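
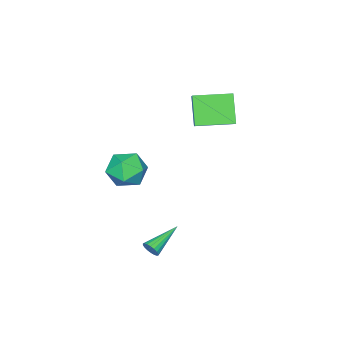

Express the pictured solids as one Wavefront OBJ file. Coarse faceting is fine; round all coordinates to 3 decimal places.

v 2.988 -2.083 1.424
v 3.938 -1.594 1.968
v 4.002 -3.706 1.112
v 4.952 -3.217 1.656
v 3.979 -3.506 2.293
v 3.352 -2.502 2.487
v 4.588 -2.798 0.593
v 3.961 -1.794 0.787
v 4.927 -2.036 1.455
v 4.55 -2.474 2.505
v 3.39 -2.826 0.575
v 3.013 -3.264 1.625
v -1.513 -2.882 4.141
v -0.939 -2.37 4.681
v -2.952 -1.341 4.21
v -2.378 -0.829 4.75
v -0.742 -2.091 2.57
v -0.168 -1.579 3.11
v -2.181 -0.55 2.639
v -1.607 -0.038 3.179
v 4.499 -0.685 -3.354
v 4.705 -0.515 -2.896
v 2.621 -0.475 -2.586
v 4.678 -0.315 -3.019
v 4.614 -0.189 -3.207
v 4.529 -0.16 -3.425
v 4.437 -0.236 -3.629
v 4.357 -0.4 -3.778
v 4.306 -0.621 -3.844
v 4.293 -0.854 -3.812
v 4.321 -1.054 -3.69
v 4.384 -1.181 -3.501
v 4.47 -1.209 -3.283
v 4.561 -1.134 -3.08
v 4.641 -0.969 -2.93
v 4.692 -0.749 -2.865
f 1 12 6
f 1 6 2
f 1 2 8
f 1 8 11
f 1 11 12
f 2 6 10
f 6 12 5
f 12 11 3
f 11 8 7
f 8 2 9
f 4 10 5
f 4 5 3
f 4 3 7
f 4 7 9
f 4 9 10
f 5 10 6
f 3 5 12
f 7 3 11
f 9 7 8
f 10 9 2
f 14 16 13
f 17 14 13
f 13 16 15
f 15 17 13
f 14 20 16
f 18 14 17
f 18 20 14
f 16 20 15
f 19 17 15
f 15 20 19
f 19 18 17
f 20 18 19
f 22 21 24
f 22 24 23
f 24 21 25
f 24 25 23
f 25 21 26
f 25 26 23
f 26 21 27
f 26 27 23
f 27 21 28
f 27 28 23
f 28 21 29
f 28 29 23
f 29 21 30
f 29 30 23
f 30 21 31
f 30 31 23
f 31 21 32
f 31 32 23
f 32 21 33
f 32 33 23
f 33 21 34
f 33 34 23
f 34 21 35
f 34 35 23
f 35 21 36
f 35 36 23
f 36 21 22
f 36 22 23



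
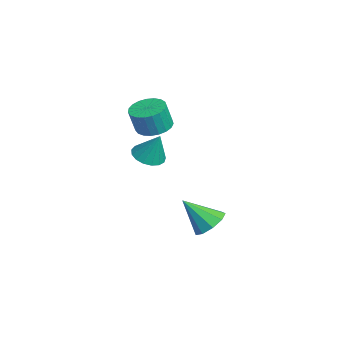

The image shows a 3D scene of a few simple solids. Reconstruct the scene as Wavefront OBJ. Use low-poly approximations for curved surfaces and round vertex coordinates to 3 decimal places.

v 0.877 0.599 -3.352
v 1.589 1.085 -2.701
v 0.363 -0.799 -1.748
v 0.927 1.405 -2.634
v 0.241 1.348 -2.903
v -0.147 0.941 -3.382
v -0.056 0.374 -3.847
v 0.471 -0.087 -4.081
v 1.189 -0.227 -3.973
v 1.76 0.019 -3.575
v 1.918 0.538 -3.073
v -1.575 -1.954 2.97
v -0.616 -2.286 2.742
v -0.406 -2.697 4.222
v -1.365 -2.366 4.45
v -0.545 -1.873 2.847
v -0.336 -2.284 4.327
v -0.653 -1.473 2.973
v -0.443 -1.884 4.453
v -0.92 -1.157 3.099
v -0.71 -1.568 4.579
v -1.3 -0.979 3.202
v -1.09 -1.39 4.682
v -1.728 -0.969 3.266
v -1.518 -1.38 4.745
v -2.129 -1.13 3.278
v -1.919 -1.541 4.757
v -2.434 -1.433 3.237
v -2.225 -1.844 4.716
v -2.591 -1.827 3.15
v -2.382 -2.238 4.629
v -2.572 -2.242 3.031
v -2.363 -2.653 4.511
v -2.381 -2.608 2.903
v -2.171 -3.019 4.382
v -2.05 -2.861 2.786
v -1.841 -3.272 4.265
v -1.637 -2.957 2.7
v -1.428 -3.368 4.18
v -1.213 -2.88 2.662
v -1.004 -3.291 4.142
v -0.852 -2.642 2.677
v -0.643 -3.053 4.156
v -2.022 -2.211 0.567
v -1.095 -2.2 0.25
v -1.458 -1.669 2.233
v -1.249 -1.766 0.161
v -1.58 -1.434 0.165
v -2.012 -1.28 0.261
v -2.447 -1.338 0.428
v -2.784 -1.597 0.626
v -2.947 -1.996 0.811
v -2.898 -2.445 0.94
v -2.648 -2.839 0.984
v -2.255 -3.09 0.932
v -1.809 -3.139 0.797
v -1.411 -2.976 0.609
v -1.154 -2.637 0.411
f 2 1 4
f 2 4 3
f 4 1 5
f 4 5 3
f 5 1 6
f 5 6 3
f 6 1 7
f 6 7 3
f 7 1 8
f 7 8 3
f 8 1 9
f 8 9 3
f 9 1 10
f 9 10 3
f 10 1 11
f 10 11 3
f 11 1 2
f 11 2 3
f 13 12 16
f 13 16 14
f 14 16 17
f 14 17 15
f 16 12 18
f 16 18 17
f 17 18 19
f 17 19 15
f 18 12 20
f 18 20 19
f 19 20 21
f 19 21 15
f 20 12 22
f 20 22 21
f 21 22 23
f 21 23 15
f 22 12 24
f 22 24 23
f 23 24 25
f 23 25 15
f 24 12 26
f 24 26 25
f 25 26 27
f 25 27 15
f 26 12 28
f 26 28 27
f 27 28 29
f 27 29 15
f 28 12 30
f 28 30 29
f 29 30 31
f 29 31 15
f 30 12 32
f 30 32 31
f 31 32 33
f 31 33 15
f 32 12 34
f 32 34 33
f 33 34 35
f 33 35 15
f 34 12 36
f 34 36 35
f 35 36 37
f 35 37 15
f 36 12 38
f 36 38 37
f 37 38 39
f 37 39 15
f 38 12 40
f 38 40 39
f 39 40 41
f 39 41 15
f 40 12 42
f 40 42 41
f 41 42 43
f 41 43 15
f 42 12 13
f 42 13 43
f 43 13 14
f 43 14 15
f 45 44 47
f 45 47 46
f 47 44 48
f 47 48 46
f 48 44 49
f 48 49 46
f 49 44 50
f 49 50 46
f 50 44 51
f 50 51 46
f 51 44 52
f 51 52 46
f 52 44 53
f 52 53 46
f 53 44 54
f 53 54 46
f 54 44 55
f 54 55 46
f 55 44 56
f 55 56 46
f 56 44 57
f 56 57 46
f 57 44 58
f 57 58 46
f 58 44 45
f 58 45 46



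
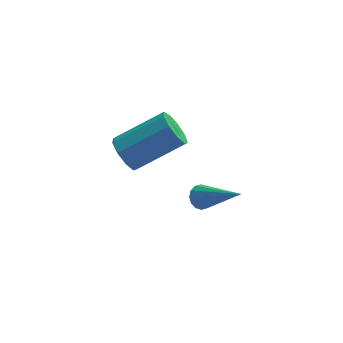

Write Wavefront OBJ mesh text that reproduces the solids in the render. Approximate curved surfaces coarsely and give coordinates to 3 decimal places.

v 0.032 4.013 -4.076
v 0.217 3.767 -4.47
v 1.208 2.767 -2.744
v 0.381 3.963 -4.431
v 0.452 4.173 -4.297
v 0.41 4.34 -4.103
v 0.267 4.42 -3.903
v 0.062 4.39 -3.749
v -0.152 4.26 -3.682
v -0.316 4.064 -3.721
v -0.387 3.854 -3.855
v -0.345 3.687 -4.048
v -0.203 3.607 -4.249
v 0.003 3.636 -4.403
v -2.591 3.161 -0.578
v -2.256 3.365 -1.182
v -0.573 3.603 -0.165
v -0.909 3.399 0.438
v -2.448 3.757 -0.955
v -0.766 3.996 0.061
v -2.708 3.871 -0.552
v -1.025 4.109 0.464
v -2.913 3.652 -0.161
v -1.23 3.891 0.855
v -2.967 3.203 0.034
v -1.285 3.442 1.051
v -2.846 2.735 -0.056
v -1.163 2.973 0.96
v -2.605 2.465 -0.391
v -0.923 2.704 0.625
v -2.358 2.521 -0.814
v -0.676 2.76 0.203
v -2.22 2.876 -1.126
v -0.538 3.115 -0.11
f 2 1 4
f 2 4 3
f 4 1 5
f 4 5 3
f 5 1 6
f 5 6 3
f 6 1 7
f 6 7 3
f 7 1 8
f 7 8 3
f 8 1 9
f 8 9 3
f 9 1 10
f 9 10 3
f 10 1 11
f 10 11 3
f 11 1 12
f 11 12 3
f 12 1 13
f 12 13 3
f 13 1 14
f 13 14 3
f 14 1 2
f 14 2 3
f 16 15 19
f 16 19 17
f 17 19 20
f 17 20 18
f 19 15 21
f 19 21 20
f 20 21 22
f 20 22 18
f 21 15 23
f 21 23 22
f 22 23 24
f 22 24 18
f 23 15 25
f 23 25 24
f 24 25 26
f 24 26 18
f 25 15 27
f 25 27 26
f 26 27 28
f 26 28 18
f 27 15 29
f 27 29 28
f 28 29 30
f 28 30 18
f 29 15 31
f 29 31 30
f 30 31 32
f 30 32 18
f 31 15 33
f 31 33 32
f 32 33 34
f 32 34 18
f 33 15 16
f 33 16 34
f 34 16 17
f 34 17 18



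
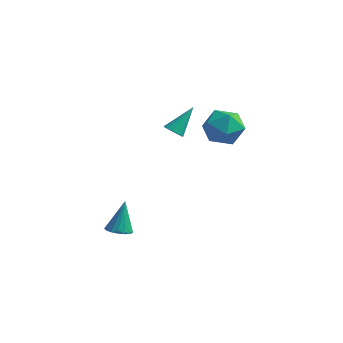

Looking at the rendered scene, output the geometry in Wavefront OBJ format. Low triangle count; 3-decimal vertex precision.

v -2.119 -1.203 -4.146
v -1.598 -0.73 -4.342
v -2.161 -0.457 -2.454
v -1.896 -0.565 -4.422
v -2.244 -0.546 -4.439
v -2.564 -0.678 -4.389
v -2.782 -0.93 -4.283
v -2.848 -1.244 -4.146
v -2.746 -1.549 -4.009
v -2.502 -1.775 -3.904
v -2.169 -1.87 -3.854
v -1.825 -1.812 -3.871
v -1.548 -1.614 -3.951
v -1.402 -1.322 -4.076
v -1.42 -1.003 -4.217
v -0.074 0.72 2.649
v 0.297 0.355 2.881
v 0.374 1.94 3.851
v 0.444 0.487 2.693
v 0.473 0.672 2.495
v 0.376 0.868 2.332
v 0.176 1.03 2.241
v -0.081 1.122 2.244
v -0.336 1.121 2.34
v -0.532 1.029 2.506
v -0.622 0.866 2.706
v -0.587 0.669 2.892
v -0.435 0.485 3.022
v -0.199 0.354 3.067
v 0.065 0.307 3.016
v 1.824 4.187 1.215
v 2.447 3.541 2.009
v 0.213 3.219 1.691
v 0.836 2.573 2.485
v 0.64 3.738 2.684
v 1.636 4.337 2.389
v 1.024 2.423 1.311
v 2.02 3.022 1.016
v 1.953 2.45 2.068
v 1.715 3.263 2.917
v 0.945 3.497 0.783
v 0.707 4.31 1.632
f 2 1 4
f 2 4 3
f 4 1 5
f 4 5 3
f 5 1 6
f 5 6 3
f 6 1 7
f 6 7 3
f 7 1 8
f 7 8 3
f 8 1 9
f 8 9 3
f 9 1 10
f 9 10 3
f 10 1 11
f 10 11 3
f 11 1 12
f 11 12 3
f 12 1 13
f 12 13 3
f 13 1 14
f 13 14 3
f 14 1 15
f 14 15 3
f 15 1 2
f 15 2 3
f 17 16 19
f 17 19 18
f 19 16 20
f 19 20 18
f 20 16 21
f 20 21 18
f 21 16 22
f 21 22 18
f 22 16 23
f 22 23 18
f 23 16 24
f 23 24 18
f 24 16 25
f 24 25 18
f 25 16 26
f 25 26 18
f 26 16 27
f 26 27 18
f 27 16 28
f 27 28 18
f 28 16 29
f 28 29 18
f 29 16 30
f 29 30 18
f 30 16 17
f 30 17 18
f 31 42 36
f 31 36 32
f 31 32 38
f 31 38 41
f 31 41 42
f 32 36 40
f 36 42 35
f 42 41 33
f 41 38 37
f 38 32 39
f 34 40 35
f 34 35 33
f 34 33 37
f 34 37 39
f 34 39 40
f 35 40 36
f 33 35 42
f 37 33 41
f 39 37 38
f 40 39 32



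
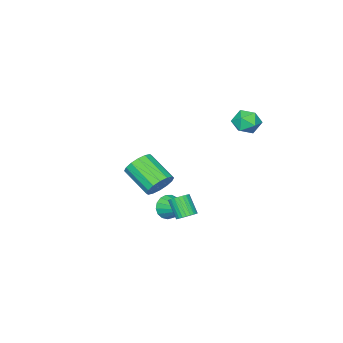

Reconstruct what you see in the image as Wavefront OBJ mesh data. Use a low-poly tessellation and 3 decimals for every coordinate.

v -3.754 2.651 3.767
v -3.182 2.547 3.204
v -3.258 1.653 4.456
v -2.686 1.549 3.893
v -2.675 2.208 4.364
v -2.982 2.824 3.938
v -3.458 1.376 3.722
v -3.765 1.992 3.296
v -2.999 1.759 3.176
v -2.515 2.273 3.573
v -3.925 1.927 4.087
v -3.441 2.441 4.484
v 0.92 1.923 -1.025
v 1.45 1.892 -0.923
v 1.229 1.166 0.006
v 0.7 1.197 -0.095
v 1.395 2.059 -0.806
v 1.175 1.333 0.123
v 1.268 2.205 -0.723
v 1.048 1.478 0.207
v 1.088 2.307 -0.685
v 0.868 1.581 0.245
v 0.883 2.352 -0.699
v 0.662 1.626 0.231
v 0.683 2.331 -0.762
v 0.463 1.605 0.167
v 0.519 2.248 -0.866
v 0.299 1.522 0.064
v 0.417 2.116 -0.994
v 0.196 1.389 -0.064
v 0.391 1.954 -1.126
v 0.17 1.228 -0.197
v 0.445 1.787 -1.243
v 0.225 1.061 -0.314
v 0.572 1.642 -1.327
v 0.352 0.915 -0.397
v 0.752 1.539 -1.365
v 0.532 0.813 -0.435
v 0.958 1.494 -1.351
v 0.737 0.768 -0.421
v 1.157 1.515 -1.287
v 0.937 0.789 -0.358
v 1.321 1.598 -1.184
v 1.101 0.872 -0.254
v 1.424 1.731 -1.056
v 1.203 1.004 -0.126
v -1.687 -2.199 -1.863
v -0.819 -2.218 -1.798
v -0.926 -3.84 -0.852
v -1.793 -3.821 -0.917
v -0.959 -1.996 -1.432
v -1.066 -3.617 -0.486
v -1.293 -1.828 -1.182
v -1.4 -3.449 -0.236
v -1.733 -1.759 -1.114
v -1.84 -3.381 -0.168
v -2.161 -1.809 -1.247
v -2.267 -3.43 -0.301
v -2.461 -1.963 -1.545
v -2.568 -3.584 -0.599
v -2.554 -2.18 -1.928
v -2.661 -3.802 -0.982
v -2.414 -2.403 -2.294
v -2.521 -4.024 -1.348
v -2.08 -2.571 -2.544
v -2.187 -4.192 -1.598
v -1.64 -2.639 -2.612
v -1.747 -4.261 -1.666
v -1.213 -2.59 -2.479
v -1.319 -4.211 -1.533
v -0.912 -2.436 -2.181
v -1.019 -4.057 -1.235
v -1.54 -1.515 -3.081
v -1.293 -1.821 -2.419
v -1.24 0.375 -2.319
v -0.986 -1.788 -2.621
v -0.807 -1.693 -2.929
v -0.796 -1.557 -3.271
v -0.955 -1.411 -3.57
v -1.248 -1.289 -3.756
v -1.609 -1.219 -3.788
v -1.953 -1.217 -3.658
v -2.204 -1.283 -3.396
v -2.302 -1.402 -3.061
v -2.226 -1.547 -2.731
v -1.992 -1.685 -2.481
v -1.656 -1.784 -2.368
f 1 12 6
f 1 6 2
f 1 2 8
f 1 8 11
f 1 11 12
f 2 6 10
f 6 12 5
f 12 11 3
f 11 8 7
f 8 2 9
f 4 10 5
f 4 5 3
f 4 3 7
f 4 7 9
f 4 9 10
f 5 10 6
f 3 5 12
f 7 3 11
f 9 7 8
f 10 9 2
f 14 13 17
f 14 17 15
f 15 17 18
f 15 18 16
f 17 13 19
f 17 19 18
f 18 19 20
f 18 20 16
f 19 13 21
f 19 21 20
f 20 21 22
f 20 22 16
f 21 13 23
f 21 23 22
f 22 23 24
f 22 24 16
f 23 13 25
f 23 25 24
f 24 25 26
f 24 26 16
f 25 13 27
f 25 27 26
f 26 27 28
f 26 28 16
f 27 13 29
f 27 29 28
f 28 29 30
f 28 30 16
f 29 13 31
f 29 31 30
f 30 31 32
f 30 32 16
f 31 13 33
f 31 33 32
f 32 33 34
f 32 34 16
f 33 13 35
f 33 35 34
f 34 35 36
f 34 36 16
f 35 13 37
f 35 37 36
f 36 37 38
f 36 38 16
f 37 13 39
f 37 39 38
f 38 39 40
f 38 40 16
f 39 13 41
f 39 41 40
f 40 41 42
f 40 42 16
f 41 13 43
f 41 43 42
f 42 43 44
f 42 44 16
f 43 13 45
f 43 45 44
f 44 45 46
f 44 46 16
f 45 13 14
f 45 14 46
f 46 14 15
f 46 15 16
f 48 47 51
f 48 51 49
f 49 51 52
f 49 52 50
f 51 47 53
f 51 53 52
f 52 53 54
f 52 54 50
f 53 47 55
f 53 55 54
f 54 55 56
f 54 56 50
f 55 47 57
f 55 57 56
f 56 57 58
f 56 58 50
f 57 47 59
f 57 59 58
f 58 59 60
f 58 60 50
f 59 47 61
f 59 61 60
f 60 61 62
f 60 62 50
f 61 47 63
f 61 63 62
f 62 63 64
f 62 64 50
f 63 47 65
f 63 65 64
f 64 65 66
f 64 66 50
f 65 47 67
f 65 67 66
f 66 67 68
f 66 68 50
f 67 47 69
f 67 69 68
f 68 69 70
f 68 70 50
f 69 47 71
f 69 71 70
f 70 71 72
f 70 72 50
f 71 47 48
f 71 48 72
f 72 48 49
f 72 49 50
f 74 73 76
f 74 76 75
f 76 73 77
f 76 77 75
f 77 73 78
f 77 78 75
f 78 73 79
f 78 79 75
f 79 73 80
f 79 80 75
f 80 73 81
f 80 81 75
f 81 73 82
f 81 82 75
f 82 73 83
f 82 83 75
f 83 73 84
f 83 84 75
f 84 73 85
f 84 85 75
f 85 73 86
f 85 86 75
f 86 73 87
f 86 87 75
f 87 73 74
f 87 74 75



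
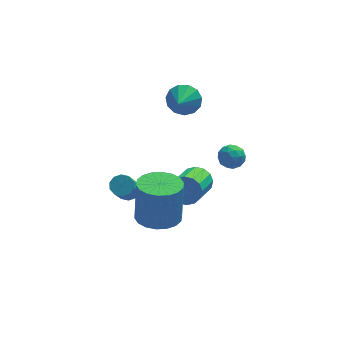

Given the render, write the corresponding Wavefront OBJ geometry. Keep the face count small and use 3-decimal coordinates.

v -3.01 0.406 -3.288
v -2.667 0.701 -2.976
v -3.046 -0.311 -1.6
v -3.39 -0.606 -1.912
v -2.975 0.844 -2.957
v -3.354 -0.169 -1.58
v -3.297 0.819 -3.064
v -3.676 -0.194 -1.687
v -3.509 0.636 -3.256
v -3.888 -0.376 -1.88
v -3.531 0.366 -3.461
v -3.91 -0.647 -2.085
v -3.354 0.111 -3.6
v -3.733 -0.901 -2.224
v -3.046 -0.031 -3.62
v -3.425 -1.044 -2.243
v -2.724 -0.006 -3.513
v -3.103 -1.019 -2.136
v -2.512 0.176 -3.32
v -2.891 -0.836 -1.944
v -2.49 0.447 -3.115
v -2.869 -0.566 -1.739
v 0.079 0.896 -3.536
v 0.434 1.094 -2.906
v -0.285 -0.458 -2.013
v -0.639 -0.656 -2.644
v 0.088 1.267 -2.885
v -0.631 -0.285 -1.992
v -0.262 1.341 -3.038
v -0.98 -0.212 -2.145
v -0.519 1.295 -3.325
v -1.238 -0.257 -2.432
v -0.616 1.143 -3.668
v -1.335 -0.41 -2.775
v -0.527 0.924 -3.976
v -1.246 -0.628 -3.084
v -0.275 0.698 -4.167
v -0.994 -0.854 -3.274
v 0.071 0.525 -4.188
v -0.648 -1.027 -3.295
v 0.42 0.452 -4.035
v -0.298 -1.101 -3.142
v 0.678 0.497 -3.748
v -0.041 -1.055 -2.855
v 0.775 0.65 -3.405
v 0.056 -0.903 -2.512
v 0.686 0.868 -3.096
v -0.033 -0.684 -2.204
v -0.143 3.331 0.057
v 0.247 2.839 -0.486
v -0.537 2.349 0.663
v 0.554 2.928 -0.145
v 0.639 3.144 0.261
v 0.476 3.42 0.602
v 0.117 3.668 0.769
v -0.326 3.808 0.711
v -0.71 3.798 0.444
v -0.914 3.639 0.055
v -0.874 3.382 -0.334
v -0.601 3.11 -0.599
v -0.184 2.907 -0.656
v 1.311 0.472 -1.143
v 1.656 0.097 -1.549
v 1.224 -0.337 -0.471
v 1.569 -0.712 -0.877
v 1.858 -0.219 -0.563
v 1.912 0.28 -0.978
v 0.968 -0.52 -1.042
v 1.022 -0.021 -1.457
v 1.444 -0.517 -1.487
v 1.994 -0.33 -1.191
v 0.886 0.09 -0.829
v 1.436 0.277 -0.533
v 1.492 0.355 -1.405
v 1.388 -0.595 -0.615
v 1.559 -0.306 -0.43
v 1.761 -0.526 -0.669
v 1.642 0.463 -1.069
v 1.845 0.243 -1.308
v 1.963 0.057 -0.729
v 1.035 -0.483 -0.712
v 1.238 -0.703 -0.951
v 1.119 0.286 -1.351
v 1.321 0.066 -1.59
v 0.917 -0.297 -1.291
v 1.57 -0.226 -1.607
v 1.518 -0.701 -1.212
v 1.165 -0.588 -1.309
v 1.197 -0.295 -1.553
v 1.893 -0.116 -1.433
v 1.842 -0.592 -1.038
v 2.012 -0.302 -0.854
v 2.044 -0.008 -1.098
v 1.768 -0.477 -1.396
v 1.038 0.352 -0.982
v 0.987 -0.124 -0.587
v 0.836 -0.232 -0.922
v 0.868 0.062 -1.166
v 1.362 0.461 -0.808
v 1.31 -0.014 -0.413
v 1.683 0.055 -0.467
v 1.715 0.348 -0.711
v 1.112 0.237 -0.624
v -2.061 -2.468 -2.482
v -1.426 -3.25 -2.406
v -1.304 -2.954 -0.401
v -1.939 -2.172 -0.478
v -1.149 -2.902 -2.474
v -1.027 -2.607 -0.469
v -1.053 -2.469 -2.544
v -0.931 -2.173 -0.539
v -1.156 -2.035 -2.601
v -1.034 -1.74 -0.597
v -1.439 -1.687 -2.635
v -1.316 -1.392 -0.631
v -1.844 -1.494 -2.639
v -1.722 -1.198 -0.635
v -2.293 -1.493 -2.612
v -2.171 -1.198 -0.607
v -2.696 -1.686 -2.559
v -2.574 -1.39 -0.554
v -2.973 -2.033 -2.491
v -2.851 -1.738 -0.486
v -3.069 -2.467 -2.421
v -2.947 -2.171 -0.416
v -2.966 -2.9 -2.363
v -2.844 -2.605 -0.359
v -2.684 -3.248 -2.329
v -2.561 -2.953 -0.325
v -2.278 -3.442 -2.325
v -2.156 -3.146 -0.321
v -1.829 -3.442 -2.353
v -1.707 -3.147 -0.348
f 2 1 5
f 2 5 3
f 3 5 6
f 3 6 4
f 5 1 7
f 5 7 6
f 6 7 8
f 6 8 4
f 7 1 9
f 7 9 8
f 8 9 10
f 8 10 4
f 9 1 11
f 9 11 10
f 10 11 12
f 10 12 4
f 11 1 13
f 11 13 12
f 12 13 14
f 12 14 4
f 13 1 15
f 13 15 14
f 14 15 16
f 14 16 4
f 15 1 17
f 15 17 16
f 16 17 18
f 16 18 4
f 17 1 19
f 17 19 18
f 18 19 20
f 18 20 4
f 19 1 21
f 19 21 20
f 20 21 22
f 20 22 4
f 21 1 2
f 21 2 22
f 22 2 3
f 22 3 4
f 24 23 27
f 24 27 25
f 25 27 28
f 25 28 26
f 27 23 29
f 27 29 28
f 28 29 30
f 28 30 26
f 29 23 31
f 29 31 30
f 30 31 32
f 30 32 26
f 31 23 33
f 31 33 32
f 32 33 34
f 32 34 26
f 33 23 35
f 33 35 34
f 34 35 36
f 34 36 26
f 35 23 37
f 35 37 36
f 36 37 38
f 36 38 26
f 37 23 39
f 37 39 38
f 38 39 40
f 38 40 26
f 39 23 41
f 39 41 40
f 40 41 42
f 40 42 26
f 41 23 43
f 41 43 42
f 42 43 44
f 42 44 26
f 43 23 45
f 43 45 44
f 44 45 46
f 44 46 26
f 45 23 47
f 45 47 46
f 46 47 48
f 46 48 26
f 47 23 24
f 47 24 48
f 48 24 25
f 48 25 26
f 50 49 52
f 50 52 51
f 52 49 53
f 52 53 51
f 53 49 54
f 53 54 51
f 54 49 55
f 54 55 51
f 55 49 56
f 55 56 51
f 56 49 57
f 56 57 51
f 57 49 58
f 57 58 51
f 58 49 59
f 58 59 51
f 59 49 60
f 59 60 51
f 60 49 61
f 60 61 51
f 61 49 50
f 61 50 51
f 62 99 78
f 99 73 102
f 78 102 67
f 99 102 78
f 62 78 74
f 78 67 79
f 74 79 63
f 78 79 74
f 62 74 83
f 74 63 84
f 83 84 69
f 74 84 83
f 62 83 95
f 83 69 98
f 95 98 72
f 83 98 95
f 62 95 99
f 95 72 103
f 99 103 73
f 95 103 99
f 63 79 90
f 79 67 93
f 90 93 71
f 79 93 90
f 67 102 80
f 102 73 101
f 80 101 66
f 102 101 80
f 73 103 100
f 103 72 96
f 100 96 64
f 103 96 100
f 72 98 97
f 98 69 85
f 97 85 68
f 98 85 97
f 69 84 89
f 84 63 86
f 89 86 70
f 84 86 89
f 65 91 77
f 91 71 92
f 77 92 66
f 91 92 77
f 65 77 75
f 77 66 76
f 75 76 64
f 77 76 75
f 65 75 82
f 75 64 81
f 82 81 68
f 75 81 82
f 65 82 87
f 82 68 88
f 87 88 70
f 82 88 87
f 65 87 91
f 87 70 94
f 91 94 71
f 87 94 91
f 66 92 80
f 92 71 93
f 80 93 67
f 92 93 80
f 64 76 100
f 76 66 101
f 100 101 73
f 76 101 100
f 68 81 97
f 81 64 96
f 97 96 72
f 81 96 97
f 70 88 89
f 88 68 85
f 89 85 69
f 88 85 89
f 71 94 90
f 94 70 86
f 90 86 63
f 94 86 90
f 105 104 108
f 105 108 106
f 106 108 109
f 106 109 107
f 108 104 110
f 108 110 109
f 109 110 111
f 109 111 107
f 110 104 112
f 110 112 111
f 111 112 113
f 111 113 107
f 112 104 114
f 112 114 113
f 113 114 115
f 113 115 107
f 114 104 116
f 114 116 115
f 115 116 117
f 115 117 107
f 116 104 118
f 116 118 117
f 117 118 119
f 117 119 107
f 118 104 120
f 118 120 119
f 119 120 121
f 119 121 107
f 120 104 122
f 120 122 121
f 121 122 123
f 121 123 107
f 122 104 124
f 122 124 123
f 123 124 125
f 123 125 107
f 124 104 126
f 124 126 125
f 125 126 127
f 125 127 107
f 126 104 128
f 126 128 127
f 127 128 129
f 127 129 107
f 128 104 130
f 128 130 129
f 129 130 131
f 129 131 107
f 130 104 132
f 130 132 131
f 131 132 133
f 131 133 107
f 132 104 105
f 132 105 133
f 133 105 106
f 133 106 107



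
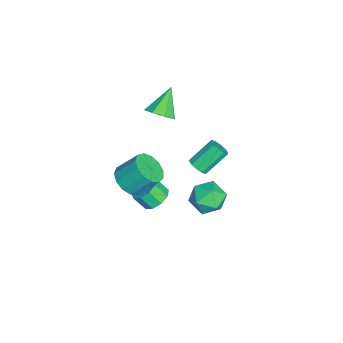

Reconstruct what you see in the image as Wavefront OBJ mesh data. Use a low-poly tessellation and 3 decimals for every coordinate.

v -2.096 0.467 2.84
v -1.519 0.135 3.532
v -3.364 1.013 4.16
v -1.386 0.839 3.369
v -1.669 1.324 2.896
v -2.202 1.308 2.39
v -2.673 0.798 2.148
v -2.806 0.095 2.312
v -2.523 -0.391 2.785
v -1.99 -0.375 3.291
v 0.644 0.527 -2.269
v 1.281 -0.004 -2.619
v 1.172 -0.699 -1.76
v 0.536 -0.167 -1.411
v 1.537 0.415 -2.248
v 1.428 -0.28 -1.389
v 1.375 0.886 -1.887
v 1.267 0.192 -1.028
v 0.872 1.19 -1.705
v 0.763 0.495 -0.846
v 0.262 1.184 -1.787
v 0.153 0.489 -0.928
v -0.169 0.87 -2.095
v -0.278 0.176 -1.236
v -0.22 0.396 -2.485
v -0.328 -0.298 -1.626
v 0.134 -0.016 -2.774
v 0.026 -0.711 -1.915
v 0.727 -0.175 -2.827
v 0.618 -0.869 -1.968
v 3.13 -0.718 2.074
v 3.78 -1.29 2.632
v 3.741 -0.133 3.863
v 3.09 0.438 3.306
v 4.108 -0.936 2.31
v 4.069 0.221 3.541
v 4.126 -0.513 1.913
v 4.087 0.644 3.145
v 3.827 -0.155 1.567
v 3.788 1.002 2.799
v 3.307 0.024 1.383
v 3.268 1.181 2.614
v 2.73 -0.032 1.418
v 2.691 1.124 2.649
v 2.281 -0.307 1.661
v 2.241 0.85 2.893
v 2.1 -0.712 2.035
v 2.061 0.444 3.267
v 2.247 -1.119 2.422
v 2.208 0.037 3.654
v 2.674 -1.399 2.699
v 2.634 -0.242 3.93
v 3.245 -1.463 2.777
v 3.206 -0.306 4.008
v -3.245 2.552 -3.201
v -2.635 2.839 -3.109
v -3.386 4.035 -1.867
v -3.995 3.748 -1.959
v -2.829 3.043 -3.421
v -3.579 4.238 -2.18
v -3.181 3.059 -3.65
v -3.931 4.254 -2.408
v -3.558 2.882 -3.707
v -4.308 4.077 -2.465
v -3.815 2.578 -3.571
v -4.565 3.774 -2.329
v -3.854 2.265 -3.293
v -4.605 3.461 -2.051
v -3.661 2.062 -2.98
v -4.411 3.257 -1.739
v -3.309 2.046 -2.752
v -4.059 3.241 -1.51
v -2.932 2.223 -2.695
v -3.682 3.418 -1.453
v -2.675 2.526 -2.831
v -3.425 3.722 -1.589
v 3.005 3.837 2.329
v 3.697 4.626 1.922
v 3.863 2.574 1.338
v 4.555 3.363 0.931
v 4.621 3.06 2.013
v 4.09 3.841 2.625
v 3.47 3.359 0.635
v 2.939 4.14 1.247
v 3.984 4.33 0.875
v 4.695 4.146 1.727
v 2.865 3.054 1.533
v 3.576 2.87 2.385
f 2 1 4
f 2 4 3
f 4 1 5
f 4 5 3
f 5 1 6
f 5 6 3
f 6 1 7
f 6 7 3
f 7 1 8
f 7 8 3
f 8 1 9
f 8 9 3
f 9 1 10
f 9 10 3
f 10 1 2
f 10 2 3
f 12 11 15
f 12 15 13
f 13 15 16
f 13 16 14
f 15 11 17
f 15 17 16
f 16 17 18
f 16 18 14
f 17 11 19
f 17 19 18
f 18 19 20
f 18 20 14
f 19 11 21
f 19 21 20
f 20 21 22
f 20 22 14
f 21 11 23
f 21 23 22
f 22 23 24
f 22 24 14
f 23 11 25
f 23 25 24
f 24 25 26
f 24 26 14
f 25 11 27
f 25 27 26
f 26 27 28
f 26 28 14
f 27 11 29
f 27 29 28
f 28 29 30
f 28 30 14
f 29 11 12
f 29 12 30
f 30 12 13
f 30 13 14
f 32 31 35
f 32 35 33
f 33 35 36
f 33 36 34
f 35 31 37
f 35 37 36
f 36 37 38
f 36 38 34
f 37 31 39
f 37 39 38
f 38 39 40
f 38 40 34
f 39 31 41
f 39 41 40
f 40 41 42
f 40 42 34
f 41 31 43
f 41 43 42
f 42 43 44
f 42 44 34
f 43 31 45
f 43 45 44
f 44 45 46
f 44 46 34
f 45 31 47
f 45 47 46
f 46 47 48
f 46 48 34
f 47 31 49
f 47 49 48
f 48 49 50
f 48 50 34
f 49 31 51
f 49 51 50
f 50 51 52
f 50 52 34
f 51 31 53
f 51 53 52
f 52 53 54
f 52 54 34
f 53 31 32
f 53 32 54
f 54 32 33
f 54 33 34
f 56 55 59
f 56 59 57
f 57 59 60
f 57 60 58
f 59 55 61
f 59 61 60
f 60 61 62
f 60 62 58
f 61 55 63
f 61 63 62
f 62 63 64
f 62 64 58
f 63 55 65
f 63 65 64
f 64 65 66
f 64 66 58
f 65 55 67
f 65 67 66
f 66 67 68
f 66 68 58
f 67 55 69
f 67 69 68
f 68 69 70
f 68 70 58
f 69 55 71
f 69 71 70
f 70 71 72
f 70 72 58
f 71 55 73
f 71 73 72
f 72 73 74
f 72 74 58
f 73 55 75
f 73 75 74
f 74 75 76
f 74 76 58
f 75 55 56
f 75 56 76
f 76 56 57
f 76 57 58
f 77 88 82
f 77 82 78
f 77 78 84
f 77 84 87
f 77 87 88
f 78 82 86
f 82 88 81
f 88 87 79
f 87 84 83
f 84 78 85
f 80 86 81
f 80 81 79
f 80 79 83
f 80 83 85
f 80 85 86
f 81 86 82
f 79 81 88
f 83 79 87
f 85 83 84
f 86 85 78



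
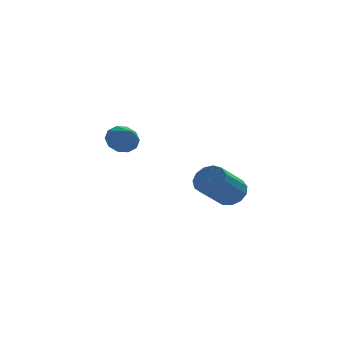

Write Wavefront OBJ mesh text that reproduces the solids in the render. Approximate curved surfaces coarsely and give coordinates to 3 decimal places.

v -0.035 1.987 -1.055
v 0.582 2.049 -1.163
v 0.155 1.153 -0.445
v 0.494 2.259 -0.848
v 0.203 2.365 -0.611
v -0.178 2.327 -0.544
v -0.505 2.159 -0.672
v -0.653 1.925 -0.946
v -0.564 1.715 -1.262
v -0.274 1.608 -1.498
v 0.108 1.647 -1.565
v 0.435 1.815 -1.437
v 2.845 -1.962 -2.327
v 3.255 -2.425 -2.29
v 2.366 -3.141 -1.396
v 1.955 -2.678 -1.433
v 3.334 -2.203 -2.033
v 2.445 -2.919 -1.139
v 3.258 -1.904 -1.869
v 2.369 -2.62 -0.975
v 3.051 -1.623 -1.851
v 2.162 -2.339 -0.957
v 2.778 -1.45 -1.984
v 1.889 -2.166 -1.09
v 2.526 -1.44 -2.226
v 1.637 -2.156 -1.332
v 2.376 -1.595 -2.5
v 1.486 -2.311 -1.606
v 2.374 -1.867 -2.719
v 1.485 -2.583 -1.825
v 2.522 -2.169 -2.814
v 1.632 -2.885 -1.92
v 2.772 -2.405 -2.754
v 1.883 -3.121 -1.86
v 3.045 -2.501 -2.559
v 2.156 -3.217 -1.665
f 2 1 4
f 2 4 3
f 4 1 5
f 4 5 3
f 5 1 6
f 5 6 3
f 6 1 7
f 6 7 3
f 7 1 8
f 7 8 3
f 8 1 9
f 8 9 3
f 9 1 10
f 9 10 3
f 10 1 11
f 10 11 3
f 11 1 12
f 11 12 3
f 12 1 2
f 12 2 3
f 14 13 17
f 14 17 15
f 15 17 18
f 15 18 16
f 17 13 19
f 17 19 18
f 18 19 20
f 18 20 16
f 19 13 21
f 19 21 20
f 20 21 22
f 20 22 16
f 21 13 23
f 21 23 22
f 22 23 24
f 22 24 16
f 23 13 25
f 23 25 24
f 24 25 26
f 24 26 16
f 25 13 27
f 25 27 26
f 26 27 28
f 26 28 16
f 27 13 29
f 27 29 28
f 28 29 30
f 28 30 16
f 29 13 31
f 29 31 30
f 30 31 32
f 30 32 16
f 31 13 33
f 31 33 32
f 32 33 34
f 32 34 16
f 33 13 35
f 33 35 34
f 34 35 36
f 34 36 16
f 35 13 14
f 35 14 36
f 36 14 15
f 36 15 16



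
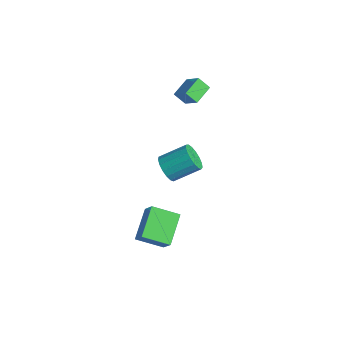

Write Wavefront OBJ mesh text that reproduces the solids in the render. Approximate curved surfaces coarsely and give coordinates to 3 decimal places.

v -2.842 2.046 3.114
v -1.758 2.225 4.029
v -3.398 3.248 3.536
v -2.314 3.428 4.452
v -2.326 2.532 2.408
v -1.242 2.712 3.324
v -2.882 3.735 2.831
v -1.798 3.914 3.746
v 0.249 -1.707 -3.668
v 1.161 -1.75 -2.504
v 1.193 -0.324 -4.356
v 2.106 -0.368 -3.192
v 1.534 -3.112 -4.728
v 2.447 -3.156 -3.564
v 2.479 -1.73 -5.416
v 3.391 -1.773 -4.252
v 2.558 -1.545 2.371
v 3.429 -1.787 2.202
v 4.014 -0.316 3.121
v 3.142 -0.075 3.289
v 3.323 -1.531 1.86
v 3.907 -0.06 2.779
v 3.041 -1.278 1.635
v 3.626 0.193 2.554
v 2.649 -1.087 1.578
v 3.233 0.384 2.497
v 2.235 -1.001 1.703
v 2.82 0.47 2.622
v 1.896 -1.039 1.981
v 2.48 0.432 2.9
v 1.708 -1.194 2.348
v 2.292 0.277 3.267
v 1.715 -1.429 2.72
v 2.299 0.042 3.639
v 1.915 -1.691 3.012
v 2.499 -0.22 3.931
v 2.262 -1.919 3.158
v 2.846 -0.448 4.076
v 2.677 -2.062 3.123
v 3.261 -0.591 4.041
v 3.065 -2.087 2.915
v 3.649 -0.616 3.834
v 3.336 -1.987 2.583
v 3.921 -0.516 3.502
f 2 4 1
f 5 2 1
f 1 4 3
f 3 5 1
f 2 8 4
f 6 2 5
f 6 8 2
f 4 8 3
f 7 5 3
f 3 8 7
f 7 6 5
f 8 6 7
f 10 12 9
f 13 10 9
f 9 12 11
f 11 13 9
f 10 16 12
f 14 10 13
f 14 16 10
f 12 16 11
f 15 13 11
f 11 16 15
f 15 14 13
f 16 14 15
f 18 17 21
f 18 21 19
f 19 21 22
f 19 22 20
f 21 17 23
f 21 23 22
f 22 23 24
f 22 24 20
f 23 17 25
f 23 25 24
f 24 25 26
f 24 26 20
f 25 17 27
f 25 27 26
f 26 27 28
f 26 28 20
f 27 17 29
f 27 29 28
f 28 29 30
f 28 30 20
f 29 17 31
f 29 31 30
f 30 31 32
f 30 32 20
f 31 17 33
f 31 33 32
f 32 33 34
f 32 34 20
f 33 17 35
f 33 35 34
f 34 35 36
f 34 36 20
f 35 17 37
f 35 37 36
f 36 37 38
f 36 38 20
f 37 17 39
f 37 39 38
f 38 39 40
f 38 40 20
f 39 17 41
f 39 41 40
f 40 41 42
f 40 42 20
f 41 17 43
f 41 43 42
f 42 43 44
f 42 44 20
f 43 17 18
f 43 18 44
f 44 18 19
f 44 19 20



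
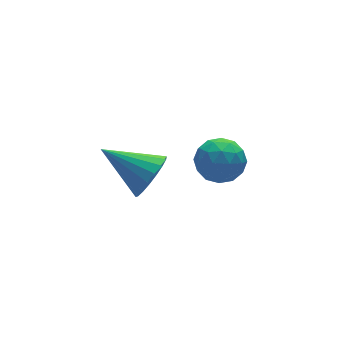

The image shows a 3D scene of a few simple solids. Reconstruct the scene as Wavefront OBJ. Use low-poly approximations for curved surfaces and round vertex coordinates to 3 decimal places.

v 2.674 2.104 -3.23
v 3.411 2.345 -2.614
v 1.406 3.476 -2.25
v 3.463 2.631 -2.945
v 3.359 2.812 -3.333
v 3.12 2.853 -3.701
v 2.792 2.746 -3.975
v 2.441 2.512 -4.102
v 2.136 2.197 -4.056
v 1.938 1.864 -3.847
v 1.886 1.578 -3.515
v 1.99 1.397 -3.127
v 2.229 1.356 -2.76
v 2.557 1.463 -2.485
v 2.908 1.697 -2.359
v 3.213 2.012 -2.405
v 3.035 -0.594 0.566
v 3.754 -0.889 1.067
v 3.186 -1.771 -0.347
v 3.905 -2.066 0.154
v 3.052 -2.09 0.512
v 2.959 -1.362 1.076
v 3.981 -1.298 -0.356
v 3.888 -0.57 0.208
v 4.339 -1.325 0.497
v 3.765 -1.814 1.033
v 3.175 -0.846 -0.313
v 2.601 -1.335 0.223
v 3.381 -0.638 0.896
v 3.559 -2.022 -0.176
v 3.057 -2.035 0.034
v 3.48 -2.209 0.328
v 2.914 -0.916 0.902
v 3.336 -1.09 1.196
v 2.924 -1.795 0.87
v 3.604 -1.57 -0.476
v 4.026 -1.744 -0.182
v 3.46 -0.451 0.392
v 3.883 -0.625 0.686
v 4.016 -0.865 -0.15
v 4.148 -1.068 0.856
v 4.237 -1.76 0.32
v 4.281 -1.308 0.02
v 4.226 -0.88 0.352
v 3.81 -1.355 1.171
v 3.899 -2.047 0.635
v 3.398 -2.061 0.845
v 3.343 -1.633 1.176
v 4.154 -1.611 0.836
v 3.041 -0.613 0.085
v 3.13 -1.305 -0.451
v 3.597 -1.027 -0.456
v 3.542 -0.599 -0.125
v 2.703 -0.9 0.4
v 2.792 -1.592 -0.136
v 2.714 -1.78 0.368
v 2.659 -1.352 0.7
v 2.786 -1.049 -0.116
f 2 1 4
f 2 4 3
f 4 1 5
f 4 5 3
f 5 1 6
f 5 6 3
f 6 1 7
f 6 7 3
f 7 1 8
f 7 8 3
f 8 1 9
f 8 9 3
f 9 1 10
f 9 10 3
f 10 1 11
f 10 11 3
f 11 1 12
f 11 12 3
f 12 1 13
f 12 13 3
f 13 1 14
f 13 14 3
f 14 1 15
f 14 15 3
f 15 1 16
f 15 16 3
f 16 1 2
f 16 2 3
f 17 54 33
f 54 28 57
f 33 57 22
f 54 57 33
f 17 33 29
f 33 22 34
f 29 34 18
f 33 34 29
f 17 29 38
f 29 18 39
f 38 39 24
f 29 39 38
f 17 38 50
f 38 24 53
f 50 53 27
f 38 53 50
f 17 50 54
f 50 27 58
f 54 58 28
f 50 58 54
f 18 34 45
f 34 22 48
f 45 48 26
f 34 48 45
f 22 57 35
f 57 28 56
f 35 56 21
f 57 56 35
f 28 58 55
f 58 27 51
f 55 51 19
f 58 51 55
f 27 53 52
f 53 24 40
f 52 40 23
f 53 40 52
f 24 39 44
f 39 18 41
f 44 41 25
f 39 41 44
f 20 46 32
f 46 26 47
f 32 47 21
f 46 47 32
f 20 32 30
f 32 21 31
f 30 31 19
f 32 31 30
f 20 30 37
f 30 19 36
f 37 36 23
f 30 36 37
f 20 37 42
f 37 23 43
f 42 43 25
f 37 43 42
f 20 42 46
f 42 25 49
f 46 49 26
f 42 49 46
f 21 47 35
f 47 26 48
f 35 48 22
f 47 48 35
f 19 31 55
f 31 21 56
f 55 56 28
f 31 56 55
f 23 36 52
f 36 19 51
f 52 51 27
f 36 51 52
f 25 43 44
f 43 23 40
f 44 40 24
f 43 40 44
f 26 49 45
f 49 25 41
f 45 41 18
f 49 41 45



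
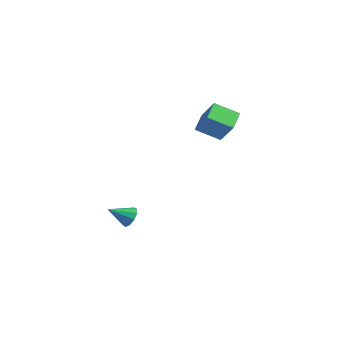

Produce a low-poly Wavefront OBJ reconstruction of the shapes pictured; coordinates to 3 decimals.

v 0.681 -1.883 -3.818
v 1.397 -2.077 -3.653
v 0.179 -3.077 -3.042
v 1.243 -1.792 -3.314
v 0.874 -1.541 -3.167
v 0.431 -1.421 -3.268
v 0.084 -1.477 -3.58
v -0.035 -1.688 -3.982
v 0.119 -1.974 -4.322
v 0.489 -2.224 -4.469
v 0.931 -2.344 -4.367
v 1.278 -2.288 -4.056
v 2.439 1.363 2.979
v 1.717 2.355 3.611
v 3.336 2.51 2.203
v 2.613 3.502 2.835
v 3.627 1.358 4.345
v 2.904 2.35 4.977
v 4.523 2.505 3.569
v 3.801 3.497 4.201
f 2 1 4
f 2 4 3
f 4 1 5
f 4 5 3
f 5 1 6
f 5 6 3
f 6 1 7
f 6 7 3
f 7 1 8
f 7 8 3
f 8 1 9
f 8 9 3
f 9 1 10
f 9 10 3
f 10 1 11
f 10 11 3
f 11 1 12
f 11 12 3
f 12 1 2
f 12 2 3
f 14 16 13
f 17 14 13
f 13 16 15
f 15 17 13
f 14 20 16
f 18 14 17
f 18 20 14
f 16 20 15
f 19 17 15
f 15 20 19
f 19 18 17
f 20 18 19



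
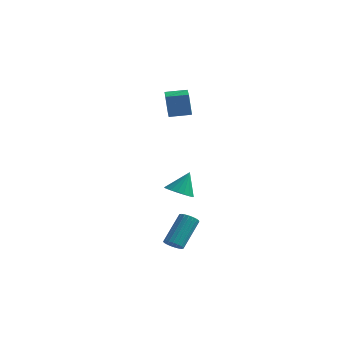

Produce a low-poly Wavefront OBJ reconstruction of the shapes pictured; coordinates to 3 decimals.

v -3.18 2.78 2.308
v -3.326 2.729 3.619
v -3.873 3.819 2.271
v -4.02 3.768 3.582
v -2.24 3.412 2.438
v -2.387 3.361 3.749
v -2.934 4.451 2.401
v -3.08 4.4 3.712
v 0.65 -3.149 -3.46
v 0.944 -2.856 -3.757
v 1.064 -1.639 -2.437
v 0.77 -1.931 -2.14
v 0.749 -2.786 -3.804
v 0.87 -1.568 -2.484
v 0.538 -2.778 -3.792
v 0.658 -1.56 -2.472
v 0.346 -2.834 -3.722
v 0.466 -1.617 -2.402
v 0.206 -2.945 -3.607
v 0.326 -1.728 -2.287
v 0.143 -3.091 -3.467
v 0.264 -1.874 -2.147
v 0.168 -3.247 -3.325
v 0.288 -2.029 -2.005
v 0.276 -3.386 -3.207
v 0.396 -2.168 -1.887
v 0.449 -3.484 -3.133
v 0.569 -2.266 -1.812
v 0.656 -3.524 -3.115
v 0.777 -2.306 -1.794
v 0.862 -3.499 -3.156
v 0.983 -2.281 -1.836
v 1.032 -3.414 -3.251
v 1.153 -2.196 -1.931
v 1.136 -3.282 -3.381
v 1.256 -2.065 -2.061
v 1.155 -3.128 -3.525
v 1.276 -1.91 -2.205
v 1.087 -2.977 -3.658
v 1.208 -1.76 -2.338
v -0.799 -0.236 -1.356
v -0.064 -0.187 -1.542
v -0.541 0.336 -0.184
v -0.19 0.105 -1.657
v -0.437 0.329 -1.712
v -0.756 0.441 -1.697
v -1.083 0.419 -1.614
v -1.354 0.268 -1.48
v -1.515 0.016 -1.322
v -1.534 -0.286 -1.17
v -1.408 -0.578 -1.055
v -1.161 -0.802 -1
v -0.842 -0.914 -1.015
v -0.515 -0.892 -1.098
v -0.244 -0.741 -1.232
v -0.083 -0.489 -1.39
f 2 4 1
f 5 2 1
f 1 4 3
f 3 5 1
f 2 8 4
f 6 2 5
f 6 8 2
f 4 8 3
f 7 5 3
f 3 8 7
f 7 6 5
f 8 6 7
f 10 9 13
f 10 13 11
f 11 13 14
f 11 14 12
f 13 9 15
f 13 15 14
f 14 15 16
f 14 16 12
f 15 9 17
f 15 17 16
f 16 17 18
f 16 18 12
f 17 9 19
f 17 19 18
f 18 19 20
f 18 20 12
f 19 9 21
f 19 21 20
f 20 21 22
f 20 22 12
f 21 9 23
f 21 23 22
f 22 23 24
f 22 24 12
f 23 9 25
f 23 25 24
f 24 25 26
f 24 26 12
f 25 9 27
f 25 27 26
f 26 27 28
f 26 28 12
f 27 9 29
f 27 29 28
f 28 29 30
f 28 30 12
f 29 9 31
f 29 31 30
f 30 31 32
f 30 32 12
f 31 9 33
f 31 33 32
f 32 33 34
f 32 34 12
f 33 9 35
f 33 35 34
f 34 35 36
f 34 36 12
f 35 9 37
f 35 37 36
f 36 37 38
f 36 38 12
f 37 9 39
f 37 39 38
f 38 39 40
f 38 40 12
f 39 9 10
f 39 10 40
f 40 10 11
f 40 11 12
f 42 41 44
f 42 44 43
f 44 41 45
f 44 45 43
f 45 41 46
f 45 46 43
f 46 41 47
f 46 47 43
f 47 41 48
f 47 48 43
f 48 41 49
f 48 49 43
f 49 41 50
f 49 50 43
f 50 41 51
f 50 51 43
f 51 41 52
f 51 52 43
f 52 41 53
f 52 53 43
f 53 41 54
f 53 54 43
f 54 41 55
f 54 55 43
f 55 41 56
f 55 56 43
f 56 41 42
f 56 42 43



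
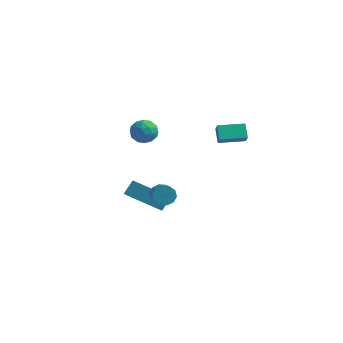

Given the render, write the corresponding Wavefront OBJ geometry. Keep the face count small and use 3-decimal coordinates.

v 0.209 -0.925 2.923
v 0.969 -1.234 3.108
v -0.349 -1.726 3.872
v 0.411 -2.035 4.057
v 0.224 -1.238 4.248
v 0.569 -0.743 3.661
v 0.051 -2.217 3.319
v 0.396 -1.722 2.732
v 0.871 -2.033 3.353
v 0.978 -1.428 3.927
v -0.358 -1.532 3.053
v -0.251 -0.927 3.627
v 0.638 -1.009 2.932
v -0.018 -1.951 4.048
v -0.128 -1.482 4.16
v 0.319 -1.664 4.269
v 0.403 -0.72 3.257
v 0.849 -0.902 3.366
v 0.412 -0.904 4.036
v -0.229 -2.058 3.614
v 0.217 -2.24 3.723
v 0.301 -1.296 2.711
v 0.748 -1.478 2.82
v 0.208 -2.056 2.944
v 1.027 -1.661 3.185
v 0.699 -2.132 3.743
v 0.488 -2.239 3.309
v 0.69 -1.948 2.964
v 1.09 -1.305 3.522
v 0.762 -1.776 4.08
v 0.652 -1.307 4.192
v 0.855 -1.016 3.847
v 1.033 -1.775 3.666
v -0.142 -1.184 2.9
v -0.47 -1.655 3.458
v -0.235 -1.944 3.133
v -0.032 -1.653 2.788
v -0.079 -0.828 3.237
v -0.407 -1.299 3.795
v -0.07 -1.012 4.016
v 0.132 -0.721 3.671
v -0.413 -1.185 3.314
v 2.749 2.834 0.812
v 2.301 3.477 1.481
v 4.061 3.75 0.811
v 3.614 4.392 1.48
v 3.046 2.408 1.42
v 2.599 3.05 2.089
v 4.359 3.323 1.419
v 3.911 3.966 2.088
v -1.924 0.288 -3.305
v -1.709 0.991 -2.542
v -2.03 1.897 -4.758
v -1.814 2.6 -3.995
v -0.106 0.1 -3.645
v 0.11 0.803 -2.882
v -0.211 1.709 -5.098
v 0.004 2.412 -4.335
v 1.201 -1.179 -1.499
v 1.73 -1.126 -1.907
v 2.568 -2.428 -0.989
v 2.039 -2.481 -0.581
v 1.787 -0.866 -1.589
v 2.624 -2.168 -0.671
v 1.619 -0.725 -1.237
v 2.457 -2.028 -0.319
v 1.292 -0.758 -0.985
v 2.13 -2.06 -0.068
v 0.93 -0.952 -0.93
v 1.768 -2.254 -0.012
v 0.672 -1.232 -1.091
v 1.51 -2.534 -0.173
v 0.616 -1.492 -1.409
v 1.453 -2.794 -0.491
v 0.783 -1.632 -1.761
v 1.621 -2.935 -0.843
v 1.11 -1.6 -2.012
v 1.948 -2.902 -1.095
v 1.472 -1.406 -2.068
v 2.31 -2.708 -1.15
f 1 38 17
f 38 12 41
f 17 41 6
f 38 41 17
f 1 17 13
f 17 6 18
f 13 18 2
f 17 18 13
f 1 13 22
f 13 2 23
f 22 23 8
f 13 23 22
f 1 22 34
f 22 8 37
f 34 37 11
f 22 37 34
f 1 34 38
f 34 11 42
f 38 42 12
f 34 42 38
f 2 18 29
f 18 6 32
f 29 32 10
f 18 32 29
f 6 41 19
f 41 12 40
f 19 40 5
f 41 40 19
f 12 42 39
f 42 11 35
f 39 35 3
f 42 35 39
f 11 37 36
f 37 8 24
f 36 24 7
f 37 24 36
f 8 23 28
f 23 2 25
f 28 25 9
f 23 25 28
f 4 30 16
f 30 10 31
f 16 31 5
f 30 31 16
f 4 16 14
f 16 5 15
f 14 15 3
f 16 15 14
f 4 14 21
f 14 3 20
f 21 20 7
f 14 20 21
f 4 21 26
f 21 7 27
f 26 27 9
f 21 27 26
f 4 26 30
f 26 9 33
f 30 33 10
f 26 33 30
f 5 31 19
f 31 10 32
f 19 32 6
f 31 32 19
f 3 15 39
f 15 5 40
f 39 40 12
f 15 40 39
f 7 20 36
f 20 3 35
f 36 35 11
f 20 35 36
f 9 27 28
f 27 7 24
f 28 24 8
f 27 24 28
f 10 33 29
f 33 9 25
f 29 25 2
f 33 25 29
f 44 46 43
f 47 44 43
f 43 46 45
f 45 47 43
f 44 50 46
f 48 44 47
f 48 50 44
f 46 50 45
f 49 47 45
f 45 50 49
f 49 48 47
f 50 48 49
f 52 54 51
f 55 52 51
f 51 54 53
f 53 55 51
f 52 58 54
f 56 52 55
f 56 58 52
f 54 58 53
f 57 55 53
f 53 58 57
f 57 56 55
f 58 56 57
f 60 59 63
f 60 63 61
f 61 63 64
f 61 64 62
f 63 59 65
f 63 65 64
f 64 65 66
f 64 66 62
f 65 59 67
f 65 67 66
f 66 67 68
f 66 68 62
f 67 59 69
f 67 69 68
f 68 69 70
f 68 70 62
f 69 59 71
f 69 71 70
f 70 71 72
f 70 72 62
f 71 59 73
f 71 73 72
f 72 73 74
f 72 74 62
f 73 59 75
f 73 75 74
f 74 75 76
f 74 76 62
f 75 59 77
f 75 77 76
f 76 77 78
f 76 78 62
f 77 59 79
f 77 79 78
f 78 79 80
f 78 80 62
f 79 59 60
f 79 60 80
f 80 60 61
f 80 61 62



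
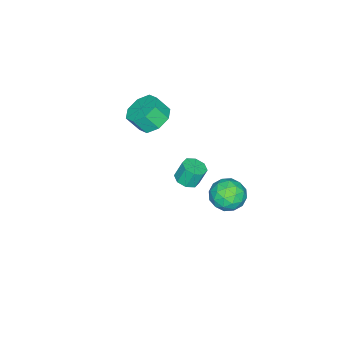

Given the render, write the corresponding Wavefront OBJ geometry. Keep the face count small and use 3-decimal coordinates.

v -1.074 -0.59 2.437
v -0.368 0.086 2.643
v -0.059 -0.513 3.55
v -0.766 -1.19 3.343
v -1.036 0.249 2.978
v -0.727 -0.35 3.885
v -1.727 -0.08 2.996
v -1.418 -0.679 3.903
v -2.036 -0.708 2.686
v -1.727 -1.307 3.593
v -1.781 -1.267 2.23
v -1.472 -1.866 3.137
v -1.113 -1.43 1.895
v -0.804 -2.029 2.802
v -0.422 -1.101 1.877
v -0.113 -1.7 2.784
v -0.113 -0.473 2.187
v 0.196 -1.072 3.094
v 1.852 3.014 1.948
v 2.453 2.834 2.155
v 2.208 3.145 3.138
v 1.608 3.326 2.932
v 2.438 3.314 1.999
v 2.194 3.626 2.982
v 2.08 3.619 1.813
v 1.836 3.93 2.797
v 1.589 3.569 1.707
v 1.345 3.881 2.69
v 1.252 3.195 1.742
v 1.007 3.506 2.725
v 1.266 2.714 1.898
v 1.022 3.026 2.881
v 1.624 2.41 2.083
v 1.38 2.721 3.067
v 2.115 2.459 2.19
v 1.871 2.771 3.173
v -2.933 3.799 -3.6
v -1.941 3.508 -3.358
v -3.359 2.152 -3.842
v -2.367 1.861 -3.6
v -3.002 2.257 -2.847
v -2.74 3.275 -2.698
v -2.56 2.385 -4.502
v -2.298 3.403 -4.353
v -1.711 2.634 -3.916
v -1.984 2.554 -2.893
v -3.316 3.106 -4.307
v -3.589 3.026 -3.284
v -2.4 3.798 -3.458
v -2.9 1.862 -3.742
v -3.274 2.095 -3.3
v -2.691 1.923 -3.157
v -2.869 3.661 -3.07
v -2.286 3.49 -2.927
v -2.91 2.754 -2.627
v -3.014 2.17 -4.273
v -2.431 1.999 -4.13
v -2.609 3.737 -4.043
v -2.026 3.565 -3.9
v -2.39 2.906 -4.573
v -1.681 3.113 -3.643
v -1.931 2.145 -3.785
v -2.045 2.453 -4.316
v -1.891 3.052 -4.228
v -1.842 3.066 -3.042
v -2.092 2.098 -3.184
v -2.466 2.331 -2.742
v -2.311 2.929 -2.654
v -1.707 2.553 -3.37
v -3.208 3.562 -4.016
v -3.458 2.594 -4.158
v -2.989 2.731 -4.546
v -2.834 3.329 -4.458
v -3.369 3.515 -3.415
v -3.619 2.547 -3.557
v -3.409 2.608 -2.972
v -3.255 3.207 -2.884
v -3.593 3.107 -3.83
f 2 1 5
f 2 5 3
f 3 5 6
f 3 6 4
f 5 1 7
f 5 7 6
f 6 7 8
f 6 8 4
f 7 1 9
f 7 9 8
f 8 9 10
f 8 10 4
f 9 1 11
f 9 11 10
f 10 11 12
f 10 12 4
f 11 1 13
f 11 13 12
f 12 13 14
f 12 14 4
f 13 1 15
f 13 15 14
f 14 15 16
f 14 16 4
f 15 1 17
f 15 17 16
f 16 17 18
f 16 18 4
f 17 1 2
f 17 2 18
f 18 2 3
f 18 3 4
f 20 19 23
f 20 23 21
f 21 23 24
f 21 24 22
f 23 19 25
f 23 25 24
f 24 25 26
f 24 26 22
f 25 19 27
f 25 27 26
f 26 27 28
f 26 28 22
f 27 19 29
f 27 29 28
f 28 29 30
f 28 30 22
f 29 19 31
f 29 31 30
f 30 31 32
f 30 32 22
f 31 19 33
f 31 33 32
f 32 33 34
f 32 34 22
f 33 19 35
f 33 35 34
f 34 35 36
f 34 36 22
f 35 19 20
f 35 20 36
f 36 20 21
f 36 21 22
f 37 74 53
f 74 48 77
f 53 77 42
f 74 77 53
f 37 53 49
f 53 42 54
f 49 54 38
f 53 54 49
f 37 49 58
f 49 38 59
f 58 59 44
f 49 59 58
f 37 58 70
f 58 44 73
f 70 73 47
f 58 73 70
f 37 70 74
f 70 47 78
f 74 78 48
f 70 78 74
f 38 54 65
f 54 42 68
f 65 68 46
f 54 68 65
f 42 77 55
f 77 48 76
f 55 76 41
f 77 76 55
f 48 78 75
f 78 47 71
f 75 71 39
f 78 71 75
f 47 73 72
f 73 44 60
f 72 60 43
f 73 60 72
f 44 59 64
f 59 38 61
f 64 61 45
f 59 61 64
f 40 66 52
f 66 46 67
f 52 67 41
f 66 67 52
f 40 52 50
f 52 41 51
f 50 51 39
f 52 51 50
f 40 50 57
f 50 39 56
f 57 56 43
f 50 56 57
f 40 57 62
f 57 43 63
f 62 63 45
f 57 63 62
f 40 62 66
f 62 45 69
f 66 69 46
f 62 69 66
f 41 67 55
f 67 46 68
f 55 68 42
f 67 68 55
f 39 51 75
f 51 41 76
f 75 76 48
f 51 76 75
f 43 56 72
f 56 39 71
f 72 71 47
f 56 71 72
f 45 63 64
f 63 43 60
f 64 60 44
f 63 60 64
f 46 69 65
f 69 45 61
f 65 61 38
f 69 61 65



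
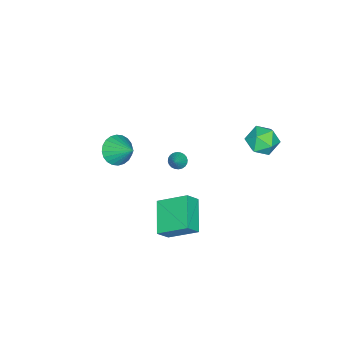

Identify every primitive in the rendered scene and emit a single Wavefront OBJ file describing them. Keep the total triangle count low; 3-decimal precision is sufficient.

v 0.765 0.118 -0.199
v 1.325 -0.22 0.531
v 0.39 1.683 0.811
v 0.951 1.345 1.541
v 2.349 1.015 -1.001
v 2.91 0.677 -0.271
v 1.975 2.58 0.009
v 2.535 2.242 0.739
v -0.141 0.183 2.897
v 0.168 -0.153 2.67
v 0.661 0.417 3.643
v 0.212 0.013 2.571
v 0.202 0.206 2.521
v 0.139 0.395 2.528
v 0.035 0.551 2.592
v -0.097 0.652 2.702
v -0.236 0.681 2.842
v -0.36 0.634 2.991
v -0.45 0.519 3.125
v -0.494 0.352 3.224
v -0.484 0.16 3.274
v -0.422 -0.029 3.267
v -0.317 -0.186 3.203
v -0.186 -0.286 3.093
v -0.047 -0.315 2.953
v 0.077 -0.269 2.804
v -3.307 3.941 3.085
v -2.849 3.169 2.671
v -4.711 3.191 2.929
v -4.253 2.419 2.515
v -4.118 2.618 3.474
v -3.25 3.081 3.57
v -4.31 3.279 2.03
v -3.442 3.742 2.126
v -3.468 2.76 2.019
v -3.35 2.352 2.911
v -4.21 4.008 2.689
v -4.092 3.6 3.581
v -1.217 -4.057 0.541
v -0.667 -3.691 -0.141
v -0.803 -2.823 1.539
v -0.99 -3.525 -0.212
v -1.349 -3.439 -0.168
v -1.687 -3.448 -0.017
v -1.953 -3.55 0.22
v -2.108 -3.728 0.505
v -2.127 -3.957 0.796
v -2.008 -4.201 1.049
v -1.768 -4.423 1.224
v -1.444 -4.59 1.295
v -1.086 -4.675 1.251
v -0.748 -4.666 1.1
v -0.481 -4.564 0.863
v -0.327 -4.386 0.577
v -0.308 -4.157 0.286
v -0.427 -3.913 0.034
f 2 4 1
f 5 2 1
f 1 4 3
f 3 5 1
f 2 8 4
f 6 2 5
f 6 8 2
f 4 8 3
f 7 5 3
f 3 8 7
f 7 6 5
f 8 6 7
f 10 9 12
f 10 12 11
f 12 9 13
f 12 13 11
f 13 9 14
f 13 14 11
f 14 9 15
f 14 15 11
f 15 9 16
f 15 16 11
f 16 9 17
f 16 17 11
f 17 9 18
f 17 18 11
f 18 9 19
f 18 19 11
f 19 9 20
f 19 20 11
f 20 9 21
f 20 21 11
f 21 9 22
f 21 22 11
f 22 9 23
f 22 23 11
f 23 9 24
f 23 24 11
f 24 9 25
f 24 25 11
f 25 9 26
f 25 26 11
f 26 9 10
f 26 10 11
f 27 38 32
f 27 32 28
f 27 28 34
f 27 34 37
f 27 37 38
f 28 32 36
f 32 38 31
f 38 37 29
f 37 34 33
f 34 28 35
f 30 36 31
f 30 31 29
f 30 29 33
f 30 33 35
f 30 35 36
f 31 36 32
f 29 31 38
f 33 29 37
f 35 33 34
f 36 35 28
f 40 39 42
f 40 42 41
f 42 39 43
f 42 43 41
f 43 39 44
f 43 44 41
f 44 39 45
f 44 45 41
f 45 39 46
f 45 46 41
f 46 39 47
f 46 47 41
f 47 39 48
f 47 48 41
f 48 39 49
f 48 49 41
f 49 39 50
f 49 50 41
f 50 39 51
f 50 51 41
f 51 39 52
f 51 52 41
f 52 39 53
f 52 53 41
f 53 39 54
f 53 54 41
f 54 39 55
f 54 55 41
f 55 39 56
f 55 56 41
f 56 39 40
f 56 40 41



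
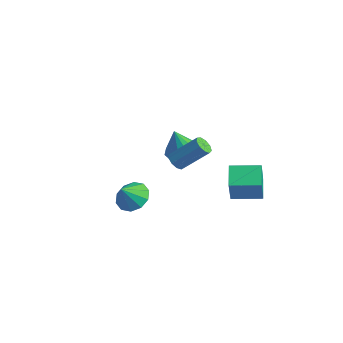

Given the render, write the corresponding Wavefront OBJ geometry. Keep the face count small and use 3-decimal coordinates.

v -3.023 3.888 -1.34
v -2.066 4.264 -1.129
v -3.257 3.492 0.42
v -2.489 4.752 -1.075
v -3.117 4.911 -1.123
v -3.708 4.679 -1.254
v -4.038 4.144 -1.418
v -3.98 3.512 -1.552
v -3.557 3.023 -1.606
v -2.929 2.865 -1.558
v -2.338 3.097 -1.427
v -2.008 3.631 -1.263
v 1.157 -3.459 1.123
v 1.736 -2.785 1.624
v 1.163 -4.261 2.197
v 1.132 -2.642 1.734
v 0.538 -2.811 1.61
v 0.18 -3.228 1.301
v 0.195 -3.733 0.924
v 0.578 -4.133 0.623
v 1.182 -4.276 0.513
v 1.777 -4.107 0.636
v 2.135 -3.69 0.946
v 2.119 -3.185 1.323
v 0.85 -0.063 2.046
v 1.361 -0.124 1.717
v 2.4 0.982 3.125
v 1.89 1.043 3.454
v 1.155 0.22 1.599
v 2.194 1.325 3.007
v 0.807 0.431 1.69
v 1.846 1.537 3.098
v 0.479 0.411 1.948
v 1.518 1.517 3.356
v 0.325 0.17 2.251
v 1.364 1.275 3.659
v 0.417 -0.181 2.459
v 1.456 0.925 3.867
v 0.711 -0.476 2.473
v 1.751 0.63 3.881
v 1.071 -0.578 2.287
v 2.11 0.528 3.696
v 1.327 -0.439 1.989
v 2.367 0.667 3.397
v 3.213 1.825 -0.733
v 3.651 1.238 0.998
v 2.227 2.771 -0.163
v 2.665 2.184 1.568
v 4.475 3.076 -0.628
v 4.913 2.489 1.103
v 3.489 4.022 -0.058
v 3.927 3.435 1.673
f 2 1 4
f 2 4 3
f 4 1 5
f 4 5 3
f 5 1 6
f 5 6 3
f 6 1 7
f 6 7 3
f 7 1 8
f 7 8 3
f 8 1 9
f 8 9 3
f 9 1 10
f 9 10 3
f 10 1 11
f 10 11 3
f 11 1 12
f 11 12 3
f 12 1 2
f 12 2 3
f 14 13 16
f 14 16 15
f 16 13 17
f 16 17 15
f 17 13 18
f 17 18 15
f 18 13 19
f 18 19 15
f 19 13 20
f 19 20 15
f 20 13 21
f 20 21 15
f 21 13 22
f 21 22 15
f 22 13 23
f 22 23 15
f 23 13 24
f 23 24 15
f 24 13 14
f 24 14 15
f 26 25 29
f 26 29 27
f 27 29 30
f 27 30 28
f 29 25 31
f 29 31 30
f 30 31 32
f 30 32 28
f 31 25 33
f 31 33 32
f 32 33 34
f 32 34 28
f 33 25 35
f 33 35 34
f 34 35 36
f 34 36 28
f 35 25 37
f 35 37 36
f 36 37 38
f 36 38 28
f 37 25 39
f 37 39 38
f 38 39 40
f 38 40 28
f 39 25 41
f 39 41 40
f 40 41 42
f 40 42 28
f 41 25 43
f 41 43 42
f 42 43 44
f 42 44 28
f 43 25 26
f 43 26 44
f 44 26 27
f 44 27 28
f 46 48 45
f 49 46 45
f 45 48 47
f 47 49 45
f 46 52 48
f 50 46 49
f 50 52 46
f 48 52 47
f 51 49 47
f 47 52 51
f 51 50 49
f 52 50 51



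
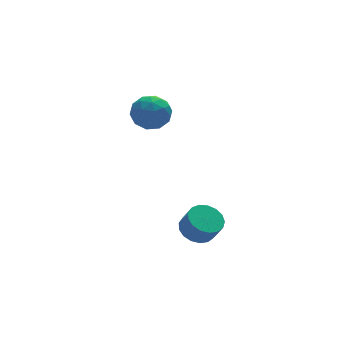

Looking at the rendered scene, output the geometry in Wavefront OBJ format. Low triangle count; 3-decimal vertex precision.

v -2.985 3.58 2.526
v -2.243 2.798 2.626
v -4.037 2.722 3.634
v -3.295 1.94 3.734
v -3.105 2.923 4.146
v -2.454 3.454 3.462
v -3.826 2.066 2.798
v -3.175 2.597 2.114
v -2.762 1.863 2.794
v -2.316 2.392 3.627
v -3.964 3.128 2.633
v -3.518 3.657 3.466
v -2.522 3.264 2.479
v -3.758 2.256 3.781
v -3.647 2.833 4.024
v -3.21 2.374 4.082
v -2.646 3.65 2.97
v -2.21 3.19 3.029
v -2.716 3.263 3.922
v -4.07 2.33 3.231
v -3.634 1.87 3.29
v -3.07 3.146 2.178
v -2.633 2.687 2.236
v -3.564 2.257 2.338
v -2.39 2.255 2.636
v -3.009 1.751 3.287
v -3.321 1.825 2.738
v -2.939 2.137 2.335
v -2.128 2.566 3.126
v -2.747 2.062 3.777
v -2.635 2.64 4.02
v -2.253 2.951 3.617
v -2.434 2.016 3.225
v -3.533 3.458 2.483
v -4.152 2.954 3.134
v -4.027 2.569 2.643
v -3.645 2.88 2.24
v -3.271 3.769 2.973
v -3.89 3.265 3.624
v -3.341 3.383 3.925
v -2.959 3.695 3.522
v -3.846 3.504 3.035
v -2.952 -2.797 -1.599
v -2.236 -2.228 -1.5
v -1.972 -2.733 -0.501
v -2.688 -3.303 -0.601
v -2.568 -2.015 -1.305
v -2.305 -2.52 -0.306
v -2.988 -1.981 -1.177
v -2.725 -2.486 -0.178
v -3.4 -2.134 -1.146
v -3.136 -2.639 -0.147
v -3.709 -2.439 -1.219
v -3.445 -2.944 -0.22
v -3.844 -2.826 -1.379
v -3.581 -3.332 -0.38
v -3.776 -3.207 -1.589
v -3.512 -3.712 -0.59
v -3.518 -3.494 -1.802
v -3.254 -3.999 -0.803
v -3.131 -3.621 -1.969
v -2.867 -4.126 -0.97
v -2.702 -3.559 -2.051
v -2.439 -4.065 -1.052
v -2.331 -3.323 -2.029
v -2.068 -3.829 -1.03
v -2.102 -2.967 -1.909
v -1.839 -3.472 -0.91
v -2.068 -2.572 -1.718
v -1.804 -3.077 -0.719
f 1 38 17
f 38 12 41
f 17 41 6
f 38 41 17
f 1 17 13
f 17 6 18
f 13 18 2
f 17 18 13
f 1 13 22
f 13 2 23
f 22 23 8
f 13 23 22
f 1 22 34
f 22 8 37
f 34 37 11
f 22 37 34
f 1 34 38
f 34 11 42
f 38 42 12
f 34 42 38
f 2 18 29
f 18 6 32
f 29 32 10
f 18 32 29
f 6 41 19
f 41 12 40
f 19 40 5
f 41 40 19
f 12 42 39
f 42 11 35
f 39 35 3
f 42 35 39
f 11 37 36
f 37 8 24
f 36 24 7
f 37 24 36
f 8 23 28
f 23 2 25
f 28 25 9
f 23 25 28
f 4 30 16
f 30 10 31
f 16 31 5
f 30 31 16
f 4 16 14
f 16 5 15
f 14 15 3
f 16 15 14
f 4 14 21
f 14 3 20
f 21 20 7
f 14 20 21
f 4 21 26
f 21 7 27
f 26 27 9
f 21 27 26
f 4 26 30
f 26 9 33
f 30 33 10
f 26 33 30
f 5 31 19
f 31 10 32
f 19 32 6
f 31 32 19
f 3 15 39
f 15 5 40
f 39 40 12
f 15 40 39
f 7 20 36
f 20 3 35
f 36 35 11
f 20 35 36
f 9 27 28
f 27 7 24
f 28 24 8
f 27 24 28
f 10 33 29
f 33 9 25
f 29 25 2
f 33 25 29
f 44 43 47
f 44 47 45
f 45 47 48
f 45 48 46
f 47 43 49
f 47 49 48
f 48 49 50
f 48 50 46
f 49 43 51
f 49 51 50
f 50 51 52
f 50 52 46
f 51 43 53
f 51 53 52
f 52 53 54
f 52 54 46
f 53 43 55
f 53 55 54
f 54 55 56
f 54 56 46
f 55 43 57
f 55 57 56
f 56 57 58
f 56 58 46
f 57 43 59
f 57 59 58
f 58 59 60
f 58 60 46
f 59 43 61
f 59 61 60
f 60 61 62
f 60 62 46
f 61 43 63
f 61 63 62
f 62 63 64
f 62 64 46
f 63 43 65
f 63 65 64
f 64 65 66
f 64 66 46
f 65 43 67
f 65 67 66
f 66 67 68
f 66 68 46
f 67 43 69
f 67 69 68
f 68 69 70
f 68 70 46
f 69 43 44
f 69 44 70
f 70 44 45
f 70 45 46



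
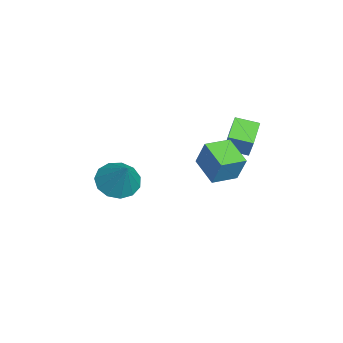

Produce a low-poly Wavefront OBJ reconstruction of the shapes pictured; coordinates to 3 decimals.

v 1.142 1.06 -2.176
v 1.499 1.437 -0.876
v 2.362 1.749 -2.712
v 2.719 2.127 -1.412
v 1.801 -0.007 -2.048
v 2.158 0.371 -0.748
v 3.021 0.683 -2.584
v 3.378 1.06 -1.284
v -0.433 1.478 -1.439
v -0.032 1.663 -0.421
v -0.277 2.556 -1.697
v 0.124 2.742 -0.679
v 0.876 1.178 -1.901
v 1.277 1.364 -0.883
v 1.032 2.257 -2.159
v 1.433 2.442 -1.141
v 0.056 -3.415 -4.448
v 0.894 -3.838 -4.92
v 1.104 -2.965 -2.992
v 0.878 -3.27 -5.085
v 0.602 -2.748 -5.047
v 0.152 -2.438 -4.82
v -0.328 -2.438 -4.474
v -0.686 -2.749 -4.121
v -0.809 -3.271 -3.871
v -0.657 -3.839 -3.805
v -0.278 -4.272 -3.943
v 0.206 -4.434 -4.241
v 0.643 -4.272 -4.606
f 2 4 1
f 5 2 1
f 1 4 3
f 3 5 1
f 2 8 4
f 6 2 5
f 6 8 2
f 4 8 3
f 7 5 3
f 3 8 7
f 7 6 5
f 8 6 7
f 10 12 9
f 13 10 9
f 9 12 11
f 11 13 9
f 10 16 12
f 14 10 13
f 14 16 10
f 12 16 11
f 15 13 11
f 11 16 15
f 15 14 13
f 16 14 15
f 18 17 20
f 18 20 19
f 20 17 21
f 20 21 19
f 21 17 22
f 21 22 19
f 22 17 23
f 22 23 19
f 23 17 24
f 23 24 19
f 24 17 25
f 24 25 19
f 25 17 26
f 25 26 19
f 26 17 27
f 26 27 19
f 27 17 28
f 27 28 19
f 28 17 29
f 28 29 19
f 29 17 18
f 29 18 19



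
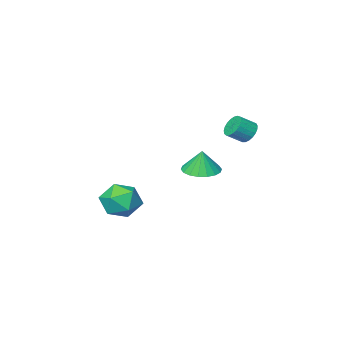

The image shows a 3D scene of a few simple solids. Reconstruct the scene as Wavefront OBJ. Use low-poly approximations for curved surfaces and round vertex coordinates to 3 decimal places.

v 0.645 -2.563 -2.758
v 1.805 -2.126 -2.818
v 1.355 -4.394 -2.342
v 2.515 -3.957 -2.402
v 1.77 -3.614 -1.471
v 1.331 -2.483 -1.728
v 1.829 -4.037 -3.432
v 1.39 -2.906 -3.689
v 2.536 -3.038 -3.234
v 2.5 -2.776 -2.022
v 0.66 -3.744 -3.138
v 0.624 -3.482 -1.926
v -1.882 3.211 3.651
v -1.568 2.963 3.089
v -0.744 2.741 3.647
v -1.058 2.989 4.209
v -1.49 3.24 3.084
v -0.666 3.017 3.642
v -1.479 3.511 3.177
v -0.656 3.288 3.736
v -1.539 3.73 3.352
v -0.715 3.507 3.911
v -1.658 3.86 3.579
v -0.834 3.637 4.137
v -1.815 3.878 3.818
v -0.991 3.655 4.376
v -1.984 3.78 4.028
v -1.16 3.557 4.587
v -2.135 3.584 4.173
v -1.312 3.361 4.732
v -2.243 3.324 4.228
v -1.419 3.101 4.787
v -2.288 3.044 4.183
v -1.464 2.821 4.741
v -2.263 2.793 4.046
v -1.439 2.57 4.604
v -2.172 2.615 3.84
v -1.348 2.392 4.399
v -2.031 2.539 3.602
v -1.207 2.317 4.161
v -1.864 2.58 3.372
v -1.04 2.357 3.931
v -1.7 2.73 3.191
v -0.876 2.507 3.749
v -0.178 1.586 0.955
v 0.768 1.958 0.872
v -0.122 1.734 2.265
v 0.51 2.33 0.841
v 0.116 2.555 0.833
v -0.337 2.588 0.848
v -0.758 2.422 0.885
v -1.064 2.091 0.936
v -1.195 1.659 0.99
v -1.124 1.214 1.037
v -0.866 0.841 1.068
v -0.472 0.617 1.077
v -0.019 0.584 1.061
v 0.402 0.75 1.025
v 0.708 1.081 0.974
v 0.839 1.512 0.92
f 1 12 6
f 1 6 2
f 1 2 8
f 1 8 11
f 1 11 12
f 2 6 10
f 6 12 5
f 12 11 3
f 11 8 7
f 8 2 9
f 4 10 5
f 4 5 3
f 4 3 7
f 4 7 9
f 4 9 10
f 5 10 6
f 3 5 12
f 7 3 11
f 9 7 8
f 10 9 2
f 14 13 17
f 14 17 15
f 15 17 18
f 15 18 16
f 17 13 19
f 17 19 18
f 18 19 20
f 18 20 16
f 19 13 21
f 19 21 20
f 20 21 22
f 20 22 16
f 21 13 23
f 21 23 22
f 22 23 24
f 22 24 16
f 23 13 25
f 23 25 24
f 24 25 26
f 24 26 16
f 25 13 27
f 25 27 26
f 26 27 28
f 26 28 16
f 27 13 29
f 27 29 28
f 28 29 30
f 28 30 16
f 29 13 31
f 29 31 30
f 30 31 32
f 30 32 16
f 31 13 33
f 31 33 32
f 32 33 34
f 32 34 16
f 33 13 35
f 33 35 34
f 34 35 36
f 34 36 16
f 35 13 37
f 35 37 36
f 36 37 38
f 36 38 16
f 37 13 39
f 37 39 38
f 38 39 40
f 38 40 16
f 39 13 41
f 39 41 40
f 40 41 42
f 40 42 16
f 41 13 43
f 41 43 42
f 42 43 44
f 42 44 16
f 43 13 14
f 43 14 44
f 44 14 15
f 44 15 16
f 46 45 48
f 46 48 47
f 48 45 49
f 48 49 47
f 49 45 50
f 49 50 47
f 50 45 51
f 50 51 47
f 51 45 52
f 51 52 47
f 52 45 53
f 52 53 47
f 53 45 54
f 53 54 47
f 54 45 55
f 54 55 47
f 55 45 56
f 55 56 47
f 56 45 57
f 56 57 47
f 57 45 58
f 57 58 47
f 58 45 59
f 58 59 47
f 59 45 60
f 59 60 47
f 60 45 46
f 60 46 47



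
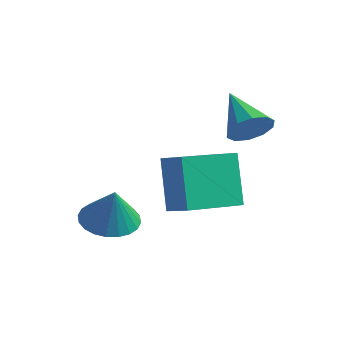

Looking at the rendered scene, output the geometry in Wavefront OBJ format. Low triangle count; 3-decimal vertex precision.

v 2.354 -1.794 -2.295
v 1.745 -1.29 -0.545
v 2.815 0.251 -2.723
v 2.206 0.755 -0.973
v 3.194 -1.915 -1.967
v 2.585 -1.411 -0.217
v 3.655 0.13 -2.395
v 3.046 0.634 -0.645
v 0.255 -1.819 -3.25
v 1.123 -1.951 -3.557
v 0.685 -2.061 -1.93
v 1.124 -1.594 -3.492
v 0.994 -1.271 -3.391
v 0.75 -1.032 -3.267
v 0.431 -0.912 -3.142
v 0.086 -0.931 -3.033
v -0.234 -1.085 -2.957
v -0.479 -1.35 -2.926
v -0.613 -1.687 -2.944
v -0.614 -2.044 -3.009
v -0.483 -2.367 -3.11
v -0.24 -2.606 -3.233
v 0.079 -2.726 -3.359
v 0.424 -2.707 -3.468
v 0.744 -2.554 -3.544
v 0.99 -2.288 -3.575
v 2.921 1.456 0.009
v 3.41 1.555 0.595
v 1.659 2.124 0.951
v 3.419 1.948 0.328
v 3.238 2.154 -0.061
v 2.935 2.094 -0.423
v 2.627 1.789 -0.62
v 2.431 1.358 -0.577
v 2.422 0.964 -0.31
v 2.603 0.758 0.079
v 2.906 0.819 0.441
v 3.214 1.123 0.638
f 2 4 1
f 5 2 1
f 1 4 3
f 3 5 1
f 2 8 4
f 6 2 5
f 6 8 2
f 4 8 3
f 7 5 3
f 3 8 7
f 7 6 5
f 8 6 7
f 10 9 12
f 10 12 11
f 12 9 13
f 12 13 11
f 13 9 14
f 13 14 11
f 14 9 15
f 14 15 11
f 15 9 16
f 15 16 11
f 16 9 17
f 16 17 11
f 17 9 18
f 17 18 11
f 18 9 19
f 18 19 11
f 19 9 20
f 19 20 11
f 20 9 21
f 20 21 11
f 21 9 22
f 21 22 11
f 22 9 23
f 22 23 11
f 23 9 24
f 23 24 11
f 24 9 25
f 24 25 11
f 25 9 26
f 25 26 11
f 26 9 10
f 26 10 11
f 28 27 30
f 28 30 29
f 30 27 31
f 30 31 29
f 31 27 32
f 31 32 29
f 32 27 33
f 32 33 29
f 33 27 34
f 33 34 29
f 34 27 35
f 34 35 29
f 35 27 36
f 35 36 29
f 36 27 37
f 36 37 29
f 37 27 38
f 37 38 29
f 38 27 28
f 38 28 29



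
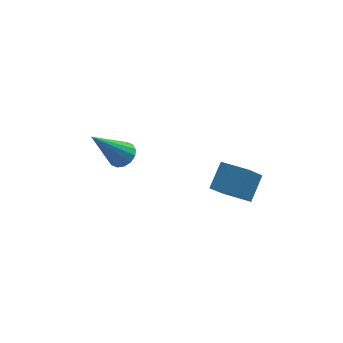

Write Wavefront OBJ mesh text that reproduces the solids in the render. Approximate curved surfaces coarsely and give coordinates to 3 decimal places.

v -2.031 4.19 1.103
v -1.576 4.162 1.392
v -3.029 3.59 2.617
v -1.671 4.421 1.432
v -1.862 4.619 1.384
v -2.099 4.702 1.261
v -2.318 4.648 1.096
v -2.46 4.471 0.932
v -2.487 4.219 0.814
v -2.392 3.959 0.774
v -2.2 3.761 0.822
v -1.963 3.678 0.945
v -1.745 3.733 1.11
v -1.603 3.909 1.274
v 1.983 1.072 1.287
v 1.495 0.457 2.154
v 1.141 1.644 1.218
v 0.653 1.03 2.086
v 2.387 1.75 1.994
v 1.899 1.136 2.862
v 1.545 2.323 1.926
v 1.057 1.708 2.793
f 2 1 4
f 2 4 3
f 4 1 5
f 4 5 3
f 5 1 6
f 5 6 3
f 6 1 7
f 6 7 3
f 7 1 8
f 7 8 3
f 8 1 9
f 8 9 3
f 9 1 10
f 9 10 3
f 10 1 11
f 10 11 3
f 11 1 12
f 11 12 3
f 12 1 13
f 12 13 3
f 13 1 14
f 13 14 3
f 14 1 2
f 14 2 3
f 16 18 15
f 19 16 15
f 15 18 17
f 17 19 15
f 16 22 18
f 20 16 19
f 20 22 16
f 18 22 17
f 21 19 17
f 17 22 21
f 21 20 19
f 22 20 21



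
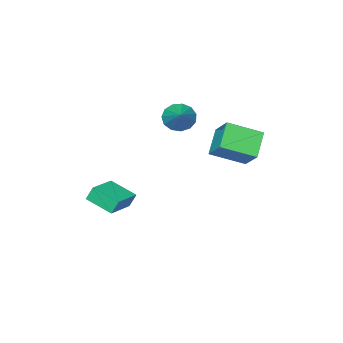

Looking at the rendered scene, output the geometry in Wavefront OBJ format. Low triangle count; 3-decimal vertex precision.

v -0.859 -0.612 2.96
v -0.261 -0.553 2.29
v 0.139 0.612 3.96
v -0.61 -0.196 2.202
v -1.038 0.029 2.354
v -1.41 0.05 2.698
v -1.606 -0.139 3.126
v -1.566 -0.478 3.501
v -1.301 -0.86 3.704
v -0.896 -1.163 3.67
v -0.479 -1.291 3.411
v -0.183 -1.204 3.009
v -0.101 -0.929 2.591
v -2.687 2.852 2.054
v -2.354 4.002 3.146
v -1.574 3.535 0.997
v -1.242 4.685 2.089
v -1.238 1.695 2.831
v -0.906 2.845 3.923
v -0.126 2.378 1.774
v 0.207 3.528 2.866
v 1.548 -3.79 -2.994
v 1.258 -3.561 -2.174
v 1.129 -2.266 -3.566
v 0.839 -2.038 -2.745
v 3.301 -3.142 -2.555
v 3.011 -2.914 -1.734
v 2.882 -1.619 -3.126
v 2.592 -1.39 -2.306
f 2 1 4
f 2 4 3
f 4 1 5
f 4 5 3
f 5 1 6
f 5 6 3
f 6 1 7
f 6 7 3
f 7 1 8
f 7 8 3
f 8 1 9
f 8 9 3
f 9 1 10
f 9 10 3
f 10 1 11
f 10 11 3
f 11 1 12
f 11 12 3
f 12 1 13
f 12 13 3
f 13 1 2
f 13 2 3
f 15 17 14
f 18 15 14
f 14 17 16
f 16 18 14
f 15 21 17
f 19 15 18
f 19 21 15
f 17 21 16
f 20 18 16
f 16 21 20
f 20 19 18
f 21 19 20
f 23 25 22
f 26 23 22
f 22 25 24
f 24 26 22
f 23 29 25
f 27 23 26
f 27 29 23
f 25 29 24
f 28 26 24
f 24 29 28
f 28 27 26
f 29 27 28

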